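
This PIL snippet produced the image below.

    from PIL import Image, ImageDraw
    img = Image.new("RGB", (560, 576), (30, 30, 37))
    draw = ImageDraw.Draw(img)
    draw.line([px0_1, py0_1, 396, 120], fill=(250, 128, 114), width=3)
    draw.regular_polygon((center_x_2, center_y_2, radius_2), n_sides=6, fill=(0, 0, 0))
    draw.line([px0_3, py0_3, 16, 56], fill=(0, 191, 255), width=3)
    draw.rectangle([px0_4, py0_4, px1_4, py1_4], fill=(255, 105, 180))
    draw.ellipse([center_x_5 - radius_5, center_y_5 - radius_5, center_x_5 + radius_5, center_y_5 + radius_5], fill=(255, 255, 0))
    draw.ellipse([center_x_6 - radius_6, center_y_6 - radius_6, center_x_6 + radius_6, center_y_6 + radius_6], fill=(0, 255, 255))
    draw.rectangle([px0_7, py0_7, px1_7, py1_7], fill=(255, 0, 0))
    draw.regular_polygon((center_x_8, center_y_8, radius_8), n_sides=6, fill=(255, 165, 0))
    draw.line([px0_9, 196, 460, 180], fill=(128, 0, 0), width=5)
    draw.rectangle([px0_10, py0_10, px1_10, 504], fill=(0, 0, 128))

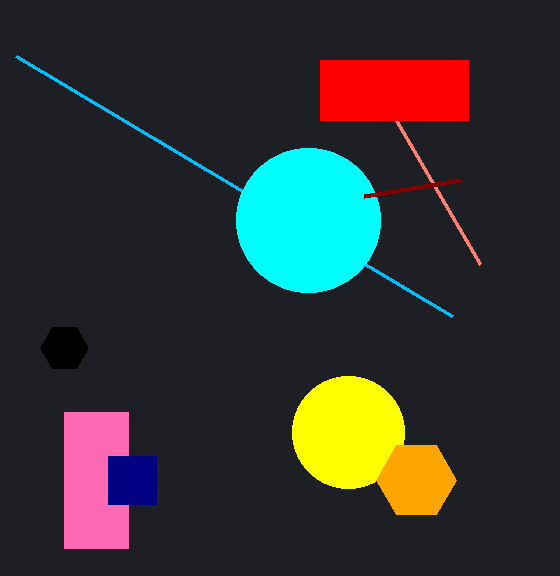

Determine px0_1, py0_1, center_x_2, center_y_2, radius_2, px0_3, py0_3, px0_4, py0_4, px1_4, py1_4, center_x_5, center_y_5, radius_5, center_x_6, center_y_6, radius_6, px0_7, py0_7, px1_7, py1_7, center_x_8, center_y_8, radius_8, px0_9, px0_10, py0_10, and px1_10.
px0_1 = 480, py0_1 = 264, center_x_2 = 64, center_y_2 = 348, radius_2 = 24, px0_3 = 452, py0_3 = 316, px0_4 = 64, py0_4 = 412, px1_4 = 128, py1_4 = 548, center_x_5 = 348, center_y_5 = 432, radius_5 = 56, center_x_6 = 308, center_y_6 = 220, radius_6 = 72, px0_7 = 320, py0_7 = 60, px1_7 = 468, py1_7 = 120, center_x_8 = 416, center_y_8 = 480, radius_8 = 40, px0_9 = 364, px0_10 = 108, py0_10 = 456, px1_10 = 156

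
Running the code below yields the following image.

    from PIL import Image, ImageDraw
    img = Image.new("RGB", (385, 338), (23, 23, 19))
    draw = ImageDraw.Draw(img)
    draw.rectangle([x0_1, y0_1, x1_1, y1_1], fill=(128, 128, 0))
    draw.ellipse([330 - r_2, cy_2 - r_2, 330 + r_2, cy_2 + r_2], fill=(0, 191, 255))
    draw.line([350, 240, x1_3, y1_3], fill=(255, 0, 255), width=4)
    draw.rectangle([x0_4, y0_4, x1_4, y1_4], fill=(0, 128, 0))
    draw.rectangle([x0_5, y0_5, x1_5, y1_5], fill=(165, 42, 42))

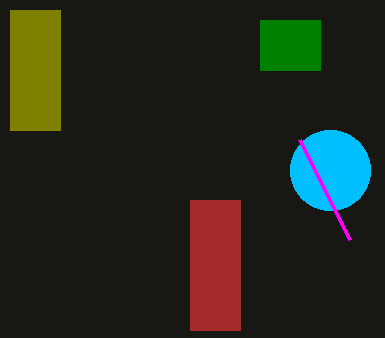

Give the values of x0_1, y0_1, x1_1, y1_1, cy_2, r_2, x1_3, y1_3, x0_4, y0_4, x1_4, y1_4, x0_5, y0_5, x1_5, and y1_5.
x0_1 = 10; y0_1 = 10; x1_1 = 60; y1_1 = 130; cy_2 = 170; r_2 = 40; x1_3 = 300; y1_3 = 140; x0_4 = 260; y0_4 = 20; x1_4 = 320; y1_4 = 70; x0_5 = 190; y0_5 = 200; x1_5 = 240; y1_5 = 330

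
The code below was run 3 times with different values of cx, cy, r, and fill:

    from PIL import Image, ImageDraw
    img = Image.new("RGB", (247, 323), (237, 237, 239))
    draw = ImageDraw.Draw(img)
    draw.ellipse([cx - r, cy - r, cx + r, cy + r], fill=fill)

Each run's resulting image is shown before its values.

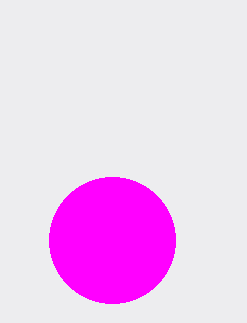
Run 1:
cx = 112; cy = 240; r = 63; fill = 'magenta'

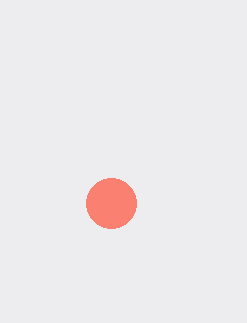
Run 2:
cx = 111, cy = 203, r = 25, fill = 'salmon'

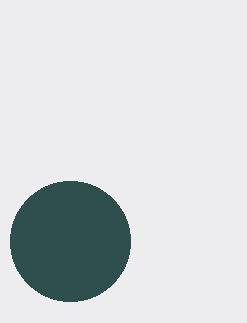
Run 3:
cx = 70; cy = 241; r = 60; fill = 'darkslategray'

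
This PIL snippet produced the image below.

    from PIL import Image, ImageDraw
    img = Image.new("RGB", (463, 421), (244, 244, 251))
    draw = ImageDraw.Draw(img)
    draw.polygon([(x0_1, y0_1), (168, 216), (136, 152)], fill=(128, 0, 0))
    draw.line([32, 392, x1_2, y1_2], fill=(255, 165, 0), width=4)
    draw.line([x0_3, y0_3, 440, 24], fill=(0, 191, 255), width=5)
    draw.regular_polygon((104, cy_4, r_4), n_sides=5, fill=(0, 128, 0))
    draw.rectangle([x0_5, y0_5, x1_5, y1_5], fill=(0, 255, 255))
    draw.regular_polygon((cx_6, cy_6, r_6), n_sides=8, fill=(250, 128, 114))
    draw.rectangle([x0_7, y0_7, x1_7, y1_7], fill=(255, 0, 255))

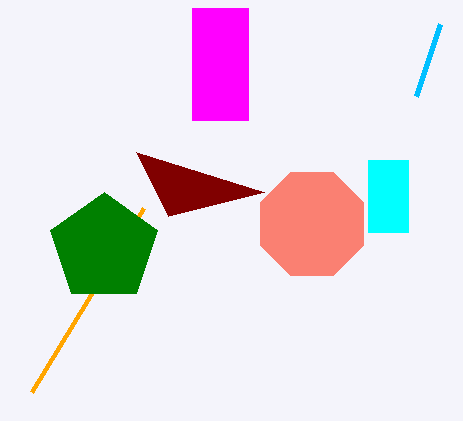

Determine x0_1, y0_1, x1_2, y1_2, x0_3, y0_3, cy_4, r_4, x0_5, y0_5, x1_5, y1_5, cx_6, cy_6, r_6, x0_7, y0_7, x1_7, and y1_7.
x0_1 = 264; y0_1 = 192; x1_2 = 144; y1_2 = 208; x0_3 = 416; y0_3 = 96; cy_4 = 248; r_4 = 56; x0_5 = 368; y0_5 = 160; x1_5 = 408; y1_5 = 232; cx_6 = 312; cy_6 = 224; r_6 = 56; x0_7 = 192; y0_7 = 8; x1_7 = 248; y1_7 = 120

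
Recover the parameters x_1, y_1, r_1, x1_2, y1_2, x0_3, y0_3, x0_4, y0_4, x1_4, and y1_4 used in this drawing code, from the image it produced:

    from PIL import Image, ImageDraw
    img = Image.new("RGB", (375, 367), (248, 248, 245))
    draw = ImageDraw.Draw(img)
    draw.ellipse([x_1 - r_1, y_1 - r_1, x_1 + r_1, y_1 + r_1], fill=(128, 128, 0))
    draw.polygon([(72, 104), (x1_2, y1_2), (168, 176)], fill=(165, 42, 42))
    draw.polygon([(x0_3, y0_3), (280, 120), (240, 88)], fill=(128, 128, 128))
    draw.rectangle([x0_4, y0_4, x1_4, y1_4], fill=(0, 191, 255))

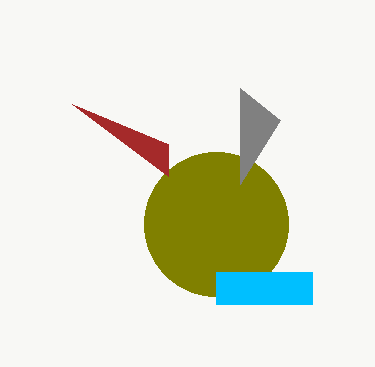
x_1 = 216; y_1 = 224; r_1 = 72; x1_2 = 168; y1_2 = 144; x0_3 = 240; y0_3 = 184; x0_4 = 216; y0_4 = 272; x1_4 = 312; y1_4 = 304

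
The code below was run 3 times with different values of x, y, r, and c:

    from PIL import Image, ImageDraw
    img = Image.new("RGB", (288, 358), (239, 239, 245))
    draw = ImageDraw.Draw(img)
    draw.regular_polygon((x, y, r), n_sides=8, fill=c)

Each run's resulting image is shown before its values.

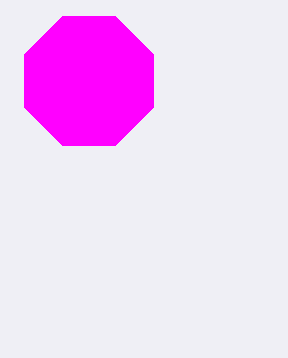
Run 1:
x = 89
y = 81
r = 70
c = 'magenta'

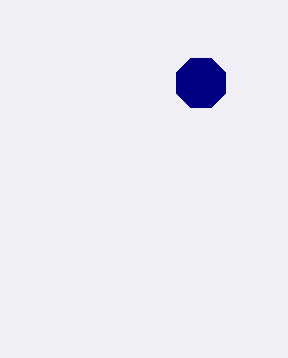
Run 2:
x = 201, y = 83, r = 27, c = 'navy'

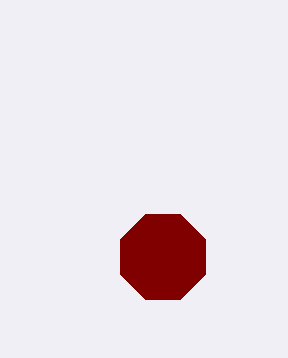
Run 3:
x = 163
y = 257
r = 46
c = 'maroon'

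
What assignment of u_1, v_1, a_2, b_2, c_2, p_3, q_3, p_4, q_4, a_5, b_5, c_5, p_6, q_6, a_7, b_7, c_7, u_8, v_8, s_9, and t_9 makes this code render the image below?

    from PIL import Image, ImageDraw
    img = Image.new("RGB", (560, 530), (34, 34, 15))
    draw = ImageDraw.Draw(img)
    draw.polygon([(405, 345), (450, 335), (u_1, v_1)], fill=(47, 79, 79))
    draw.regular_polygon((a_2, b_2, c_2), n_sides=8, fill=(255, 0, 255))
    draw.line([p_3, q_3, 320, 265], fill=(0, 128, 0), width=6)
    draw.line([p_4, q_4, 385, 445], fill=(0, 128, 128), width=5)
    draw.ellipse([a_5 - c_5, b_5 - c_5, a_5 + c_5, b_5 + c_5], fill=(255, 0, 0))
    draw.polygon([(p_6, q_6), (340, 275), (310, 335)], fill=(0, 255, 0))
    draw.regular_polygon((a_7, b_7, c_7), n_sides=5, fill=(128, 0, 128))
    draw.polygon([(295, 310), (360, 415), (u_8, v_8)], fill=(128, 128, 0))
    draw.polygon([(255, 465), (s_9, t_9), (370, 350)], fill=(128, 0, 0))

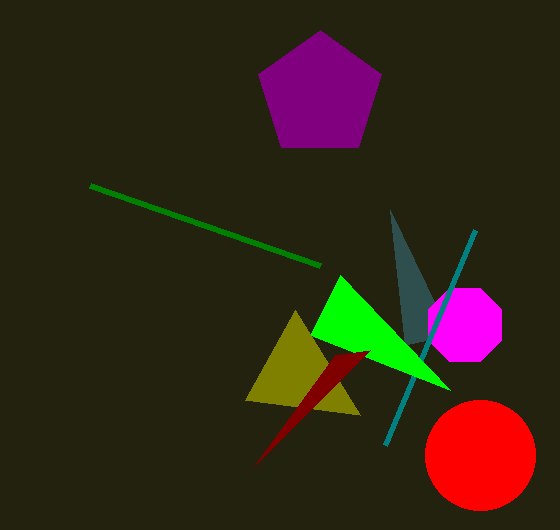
u_1 = 390
v_1 = 210
a_2 = 465
b_2 = 325
c_2 = 40
p_3 = 90
q_3 = 185
p_4 = 475
q_4 = 230
a_5 = 480
b_5 = 455
c_5 = 55
p_6 = 450
q_6 = 390
a_7 = 320
b_7 = 95
c_7 = 65
u_8 = 245
v_8 = 400
s_9 = 335
t_9 = 355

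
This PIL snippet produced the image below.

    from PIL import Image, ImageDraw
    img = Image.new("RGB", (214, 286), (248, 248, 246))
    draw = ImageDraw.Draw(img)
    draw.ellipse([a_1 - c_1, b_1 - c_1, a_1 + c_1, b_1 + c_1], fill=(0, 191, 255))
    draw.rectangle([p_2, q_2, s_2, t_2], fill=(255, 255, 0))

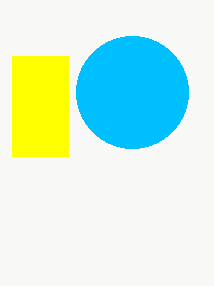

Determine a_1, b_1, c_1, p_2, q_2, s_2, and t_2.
a_1 = 132, b_1 = 92, c_1 = 56, p_2 = 12, q_2 = 56, s_2 = 68, t_2 = 156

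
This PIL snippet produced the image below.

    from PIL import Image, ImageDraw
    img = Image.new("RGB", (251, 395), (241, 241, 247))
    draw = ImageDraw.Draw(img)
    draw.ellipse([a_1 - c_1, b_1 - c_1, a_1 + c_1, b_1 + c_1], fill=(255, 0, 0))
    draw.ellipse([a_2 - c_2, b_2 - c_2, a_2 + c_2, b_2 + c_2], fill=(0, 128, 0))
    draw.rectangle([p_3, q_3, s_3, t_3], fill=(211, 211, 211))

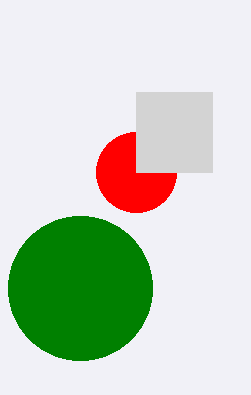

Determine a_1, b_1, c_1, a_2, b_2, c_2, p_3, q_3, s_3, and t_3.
a_1 = 136
b_1 = 172
c_1 = 40
a_2 = 80
b_2 = 288
c_2 = 72
p_3 = 136
q_3 = 92
s_3 = 212
t_3 = 172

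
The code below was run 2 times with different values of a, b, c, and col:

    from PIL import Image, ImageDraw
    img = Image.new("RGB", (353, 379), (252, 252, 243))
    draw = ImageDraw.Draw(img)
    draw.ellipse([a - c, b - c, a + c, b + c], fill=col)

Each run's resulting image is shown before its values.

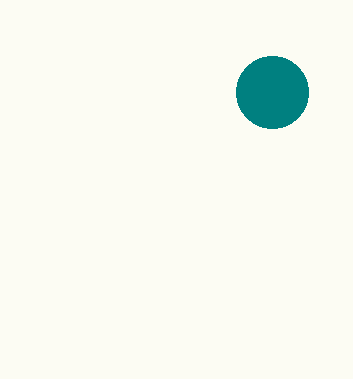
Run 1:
a = 272, b = 92, c = 36, col = 'teal'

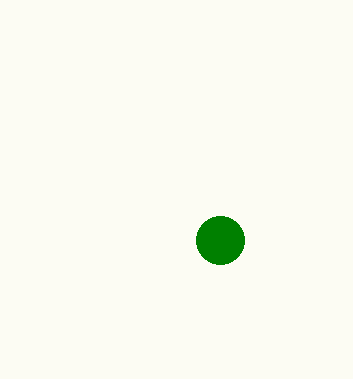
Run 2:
a = 220; b = 240; c = 24; col = 'green'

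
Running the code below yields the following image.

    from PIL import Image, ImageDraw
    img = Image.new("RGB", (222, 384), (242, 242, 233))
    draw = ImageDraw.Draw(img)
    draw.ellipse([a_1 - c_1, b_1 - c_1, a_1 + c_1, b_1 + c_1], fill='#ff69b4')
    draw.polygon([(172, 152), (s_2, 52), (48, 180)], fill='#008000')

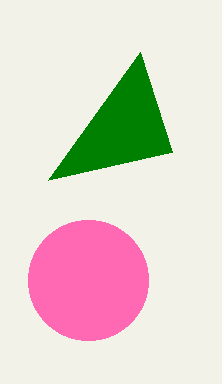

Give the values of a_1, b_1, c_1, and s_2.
a_1 = 88, b_1 = 280, c_1 = 60, s_2 = 140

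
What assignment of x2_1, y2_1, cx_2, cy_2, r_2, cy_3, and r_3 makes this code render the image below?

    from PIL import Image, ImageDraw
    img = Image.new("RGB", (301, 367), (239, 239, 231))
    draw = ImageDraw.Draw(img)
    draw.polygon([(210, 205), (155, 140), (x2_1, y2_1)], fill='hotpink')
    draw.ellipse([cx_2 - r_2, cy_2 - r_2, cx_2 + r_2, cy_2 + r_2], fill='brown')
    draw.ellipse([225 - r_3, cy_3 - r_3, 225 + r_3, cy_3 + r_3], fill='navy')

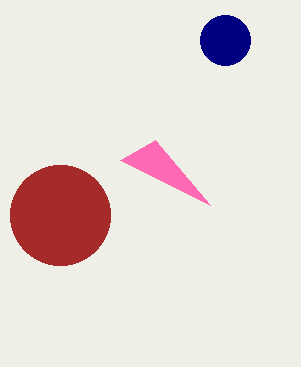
x2_1 = 120, y2_1 = 160, cx_2 = 60, cy_2 = 215, r_2 = 50, cy_3 = 40, r_3 = 25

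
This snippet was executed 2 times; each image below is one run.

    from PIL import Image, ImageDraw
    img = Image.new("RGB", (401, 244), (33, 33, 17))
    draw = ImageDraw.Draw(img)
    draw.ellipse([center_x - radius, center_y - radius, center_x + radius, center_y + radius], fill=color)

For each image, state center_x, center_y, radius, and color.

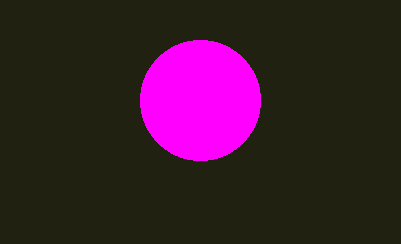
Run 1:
center_x = 200; center_y = 100; radius = 60; color = 'magenta'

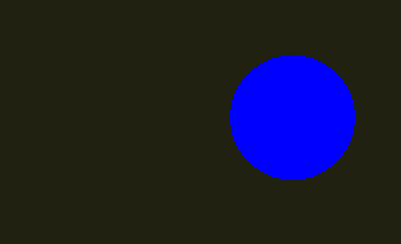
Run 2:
center_x = 292, center_y = 117, radius = 62, color = 'blue'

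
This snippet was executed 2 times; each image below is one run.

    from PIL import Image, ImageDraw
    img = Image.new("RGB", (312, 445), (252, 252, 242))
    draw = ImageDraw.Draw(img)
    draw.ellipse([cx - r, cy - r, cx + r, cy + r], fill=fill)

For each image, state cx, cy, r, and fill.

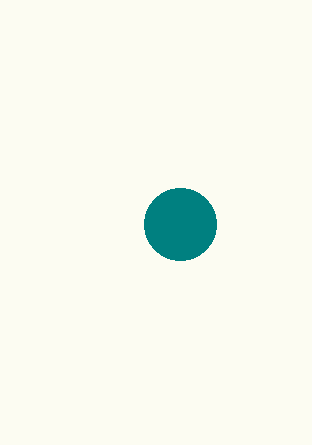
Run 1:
cx = 180, cy = 224, r = 36, fill = 'teal'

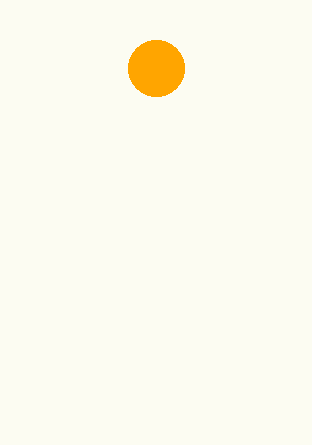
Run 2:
cx = 156, cy = 68, r = 28, fill = 'orange'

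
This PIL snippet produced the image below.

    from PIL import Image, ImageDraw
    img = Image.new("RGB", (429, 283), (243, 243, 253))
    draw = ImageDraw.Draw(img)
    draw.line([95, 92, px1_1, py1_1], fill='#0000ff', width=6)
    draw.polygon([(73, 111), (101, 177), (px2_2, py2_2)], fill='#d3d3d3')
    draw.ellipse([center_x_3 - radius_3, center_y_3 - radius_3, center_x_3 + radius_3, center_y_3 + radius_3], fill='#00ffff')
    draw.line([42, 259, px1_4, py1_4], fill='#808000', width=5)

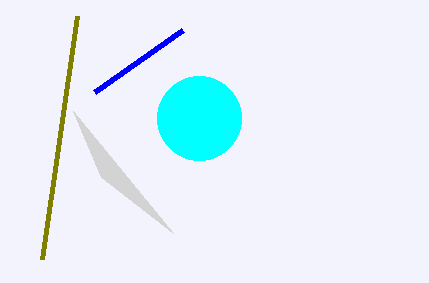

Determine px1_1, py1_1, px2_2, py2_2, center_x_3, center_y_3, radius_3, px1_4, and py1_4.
px1_1 = 183; py1_1 = 30; px2_2 = 173; py2_2 = 233; center_x_3 = 199; center_y_3 = 118; radius_3 = 42; px1_4 = 77; py1_4 = 16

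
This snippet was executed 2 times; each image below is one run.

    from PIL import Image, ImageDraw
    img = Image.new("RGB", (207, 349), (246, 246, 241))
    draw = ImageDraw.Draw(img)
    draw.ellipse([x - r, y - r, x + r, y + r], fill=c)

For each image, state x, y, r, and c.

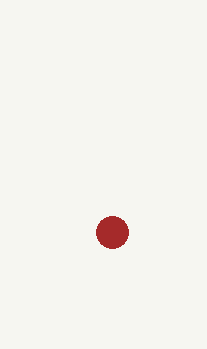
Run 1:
x = 112
y = 232
r = 16
c = 'brown'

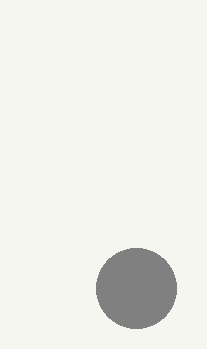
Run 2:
x = 136; y = 288; r = 40; c = 'gray'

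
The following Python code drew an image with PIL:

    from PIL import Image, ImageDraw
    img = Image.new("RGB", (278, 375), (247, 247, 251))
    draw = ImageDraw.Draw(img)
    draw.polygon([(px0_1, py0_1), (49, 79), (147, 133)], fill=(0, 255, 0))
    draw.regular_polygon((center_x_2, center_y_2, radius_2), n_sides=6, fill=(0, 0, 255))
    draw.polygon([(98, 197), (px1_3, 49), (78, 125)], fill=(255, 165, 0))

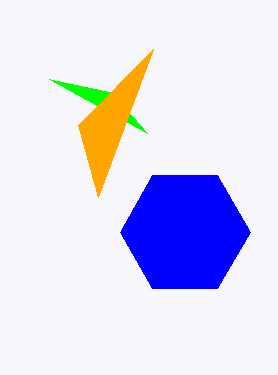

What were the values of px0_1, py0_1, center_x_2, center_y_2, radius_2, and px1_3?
px0_1 = 111, py0_1 = 92, center_x_2 = 185, center_y_2 = 232, radius_2 = 65, px1_3 = 153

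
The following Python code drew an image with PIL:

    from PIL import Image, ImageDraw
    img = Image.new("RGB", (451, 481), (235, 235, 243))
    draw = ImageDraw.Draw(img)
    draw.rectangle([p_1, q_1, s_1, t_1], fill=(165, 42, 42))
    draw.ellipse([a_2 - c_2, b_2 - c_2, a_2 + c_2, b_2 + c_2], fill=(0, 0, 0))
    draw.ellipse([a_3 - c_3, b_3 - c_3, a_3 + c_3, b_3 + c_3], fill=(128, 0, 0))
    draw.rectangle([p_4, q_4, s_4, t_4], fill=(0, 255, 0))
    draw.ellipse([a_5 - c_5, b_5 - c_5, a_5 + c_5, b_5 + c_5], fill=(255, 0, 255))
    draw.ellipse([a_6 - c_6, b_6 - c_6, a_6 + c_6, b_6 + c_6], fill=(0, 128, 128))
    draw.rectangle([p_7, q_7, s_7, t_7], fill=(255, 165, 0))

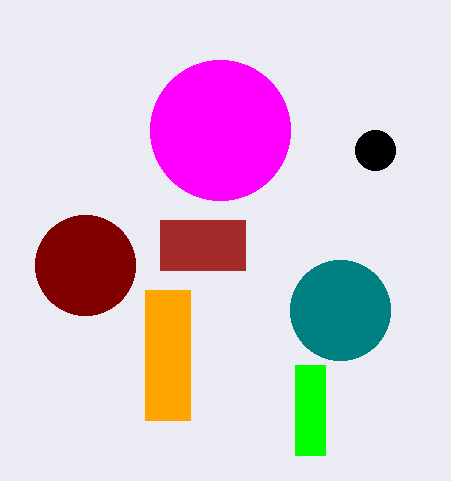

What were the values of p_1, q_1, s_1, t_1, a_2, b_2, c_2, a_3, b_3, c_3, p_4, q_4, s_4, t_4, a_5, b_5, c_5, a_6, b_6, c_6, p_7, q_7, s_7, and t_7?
p_1 = 160
q_1 = 220
s_1 = 245
t_1 = 270
a_2 = 375
b_2 = 150
c_2 = 20
a_3 = 85
b_3 = 265
c_3 = 50
p_4 = 295
q_4 = 365
s_4 = 325
t_4 = 455
a_5 = 220
b_5 = 130
c_5 = 70
a_6 = 340
b_6 = 310
c_6 = 50
p_7 = 145
q_7 = 290
s_7 = 190
t_7 = 420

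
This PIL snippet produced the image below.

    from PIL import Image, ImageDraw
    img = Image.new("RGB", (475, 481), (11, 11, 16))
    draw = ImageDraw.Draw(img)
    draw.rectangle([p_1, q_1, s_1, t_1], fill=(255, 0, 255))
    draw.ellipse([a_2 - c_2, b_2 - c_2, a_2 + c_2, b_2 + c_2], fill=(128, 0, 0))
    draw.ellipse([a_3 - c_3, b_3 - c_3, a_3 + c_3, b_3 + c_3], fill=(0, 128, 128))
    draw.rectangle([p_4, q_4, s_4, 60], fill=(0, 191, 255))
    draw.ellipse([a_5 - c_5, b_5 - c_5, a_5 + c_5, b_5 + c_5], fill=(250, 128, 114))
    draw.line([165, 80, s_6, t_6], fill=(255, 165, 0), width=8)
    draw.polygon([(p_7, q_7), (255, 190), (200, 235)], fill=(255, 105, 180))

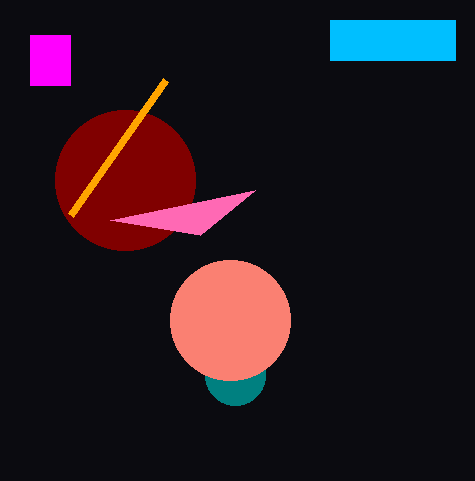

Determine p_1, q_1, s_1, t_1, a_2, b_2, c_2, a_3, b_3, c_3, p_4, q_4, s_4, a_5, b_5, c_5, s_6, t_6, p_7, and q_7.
p_1 = 30; q_1 = 35; s_1 = 70; t_1 = 85; a_2 = 125; b_2 = 180; c_2 = 70; a_3 = 235; b_3 = 375; c_3 = 30; p_4 = 330; q_4 = 20; s_4 = 455; a_5 = 230; b_5 = 320; c_5 = 60; s_6 = 70; t_6 = 215; p_7 = 110; q_7 = 220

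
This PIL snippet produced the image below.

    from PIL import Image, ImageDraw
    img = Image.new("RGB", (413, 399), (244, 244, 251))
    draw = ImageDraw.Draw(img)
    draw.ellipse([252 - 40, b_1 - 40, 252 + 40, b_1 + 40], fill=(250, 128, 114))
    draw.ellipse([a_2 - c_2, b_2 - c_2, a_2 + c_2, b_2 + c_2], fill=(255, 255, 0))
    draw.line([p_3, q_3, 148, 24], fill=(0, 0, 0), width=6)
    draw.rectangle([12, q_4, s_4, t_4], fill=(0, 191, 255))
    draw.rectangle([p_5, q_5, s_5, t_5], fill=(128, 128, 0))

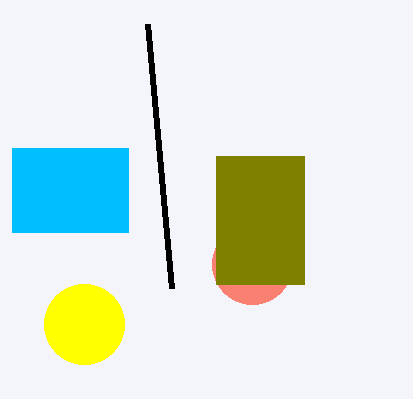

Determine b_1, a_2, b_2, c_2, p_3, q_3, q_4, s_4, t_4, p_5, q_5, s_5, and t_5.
b_1 = 264; a_2 = 84; b_2 = 324; c_2 = 40; p_3 = 172; q_3 = 288; q_4 = 148; s_4 = 128; t_4 = 232; p_5 = 216; q_5 = 156; s_5 = 304; t_5 = 284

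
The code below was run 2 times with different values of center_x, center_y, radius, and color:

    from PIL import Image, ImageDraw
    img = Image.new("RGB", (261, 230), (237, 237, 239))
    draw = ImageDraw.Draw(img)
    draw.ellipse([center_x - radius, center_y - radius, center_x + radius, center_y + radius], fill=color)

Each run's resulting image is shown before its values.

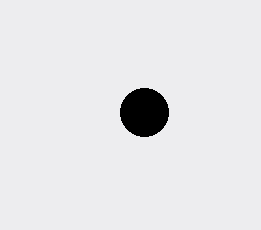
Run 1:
center_x = 144, center_y = 112, radius = 24, color = 'black'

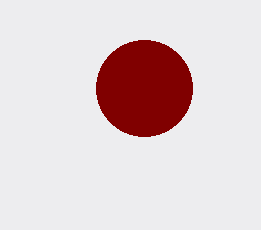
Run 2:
center_x = 144; center_y = 88; radius = 48; color = 'maroon'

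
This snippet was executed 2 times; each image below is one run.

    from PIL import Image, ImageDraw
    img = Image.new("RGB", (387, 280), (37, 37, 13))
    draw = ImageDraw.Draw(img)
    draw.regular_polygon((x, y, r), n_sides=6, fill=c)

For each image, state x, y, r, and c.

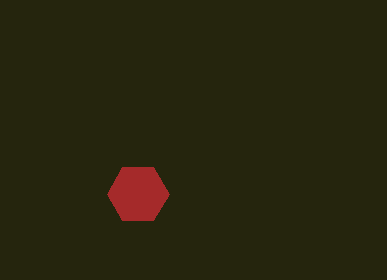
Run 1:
x = 138, y = 194, r = 31, c = 'brown'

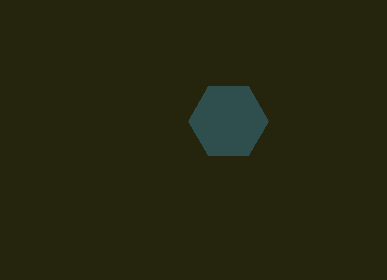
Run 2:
x = 228; y = 121; r = 40; c = 'darkslategray'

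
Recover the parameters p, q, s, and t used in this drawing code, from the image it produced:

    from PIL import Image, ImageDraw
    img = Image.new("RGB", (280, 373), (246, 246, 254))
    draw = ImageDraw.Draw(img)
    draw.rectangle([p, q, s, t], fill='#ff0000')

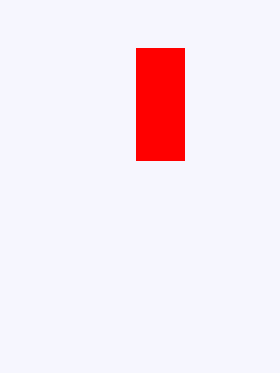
p = 136, q = 48, s = 184, t = 160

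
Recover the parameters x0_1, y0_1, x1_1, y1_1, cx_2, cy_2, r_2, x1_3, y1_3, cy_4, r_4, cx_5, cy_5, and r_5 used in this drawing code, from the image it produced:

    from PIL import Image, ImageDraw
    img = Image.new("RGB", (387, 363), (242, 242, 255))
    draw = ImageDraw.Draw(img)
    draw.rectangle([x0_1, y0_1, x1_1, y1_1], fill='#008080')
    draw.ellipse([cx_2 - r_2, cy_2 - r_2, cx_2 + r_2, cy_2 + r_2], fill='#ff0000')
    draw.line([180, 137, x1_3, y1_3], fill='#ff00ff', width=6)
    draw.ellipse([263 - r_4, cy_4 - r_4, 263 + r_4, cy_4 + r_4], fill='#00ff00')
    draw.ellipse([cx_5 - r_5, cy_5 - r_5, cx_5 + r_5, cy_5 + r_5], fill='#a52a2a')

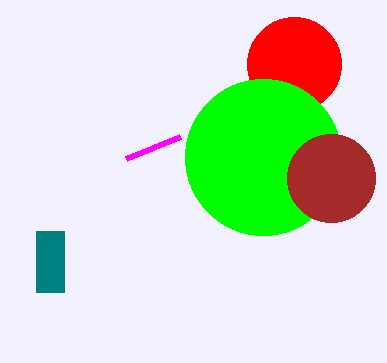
x0_1 = 36, y0_1 = 231, x1_1 = 64, y1_1 = 292, cx_2 = 294, cy_2 = 64, r_2 = 47, x1_3 = 126, y1_3 = 159, cy_4 = 157, r_4 = 78, cx_5 = 331, cy_5 = 178, r_5 = 44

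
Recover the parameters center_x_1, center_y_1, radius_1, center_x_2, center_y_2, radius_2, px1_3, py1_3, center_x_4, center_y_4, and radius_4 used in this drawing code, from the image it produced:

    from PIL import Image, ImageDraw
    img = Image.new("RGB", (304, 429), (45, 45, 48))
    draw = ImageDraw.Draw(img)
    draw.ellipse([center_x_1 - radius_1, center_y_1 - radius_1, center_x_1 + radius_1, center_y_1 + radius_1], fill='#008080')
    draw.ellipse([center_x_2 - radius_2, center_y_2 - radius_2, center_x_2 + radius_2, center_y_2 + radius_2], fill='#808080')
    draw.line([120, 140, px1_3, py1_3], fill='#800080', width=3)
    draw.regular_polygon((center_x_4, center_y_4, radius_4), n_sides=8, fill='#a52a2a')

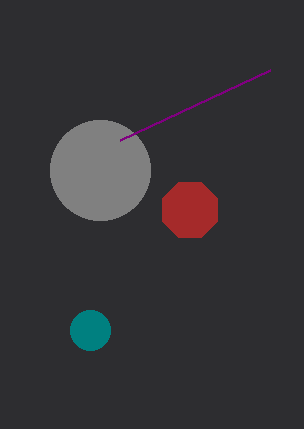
center_x_1 = 90, center_y_1 = 330, radius_1 = 20, center_x_2 = 100, center_y_2 = 170, radius_2 = 50, px1_3 = 270, py1_3 = 70, center_x_4 = 190, center_y_4 = 210, radius_4 = 30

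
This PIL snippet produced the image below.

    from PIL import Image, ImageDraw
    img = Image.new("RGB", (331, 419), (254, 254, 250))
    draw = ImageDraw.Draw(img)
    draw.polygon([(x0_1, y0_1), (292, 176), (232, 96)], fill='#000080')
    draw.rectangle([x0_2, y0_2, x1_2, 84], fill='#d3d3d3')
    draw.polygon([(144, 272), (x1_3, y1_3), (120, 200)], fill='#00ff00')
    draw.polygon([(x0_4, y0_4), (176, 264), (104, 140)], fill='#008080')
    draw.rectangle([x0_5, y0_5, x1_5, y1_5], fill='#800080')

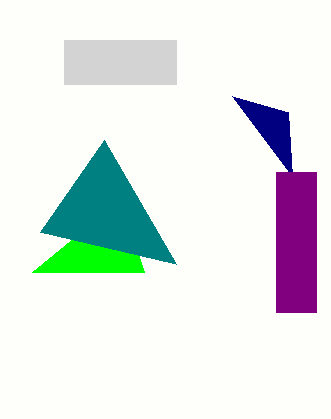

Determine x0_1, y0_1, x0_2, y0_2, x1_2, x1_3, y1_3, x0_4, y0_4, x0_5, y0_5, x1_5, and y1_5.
x0_1 = 288
y0_1 = 112
x0_2 = 64
y0_2 = 40
x1_2 = 176
x1_3 = 32
y1_3 = 272
x0_4 = 40
y0_4 = 232
x0_5 = 276
y0_5 = 172
x1_5 = 316
y1_5 = 312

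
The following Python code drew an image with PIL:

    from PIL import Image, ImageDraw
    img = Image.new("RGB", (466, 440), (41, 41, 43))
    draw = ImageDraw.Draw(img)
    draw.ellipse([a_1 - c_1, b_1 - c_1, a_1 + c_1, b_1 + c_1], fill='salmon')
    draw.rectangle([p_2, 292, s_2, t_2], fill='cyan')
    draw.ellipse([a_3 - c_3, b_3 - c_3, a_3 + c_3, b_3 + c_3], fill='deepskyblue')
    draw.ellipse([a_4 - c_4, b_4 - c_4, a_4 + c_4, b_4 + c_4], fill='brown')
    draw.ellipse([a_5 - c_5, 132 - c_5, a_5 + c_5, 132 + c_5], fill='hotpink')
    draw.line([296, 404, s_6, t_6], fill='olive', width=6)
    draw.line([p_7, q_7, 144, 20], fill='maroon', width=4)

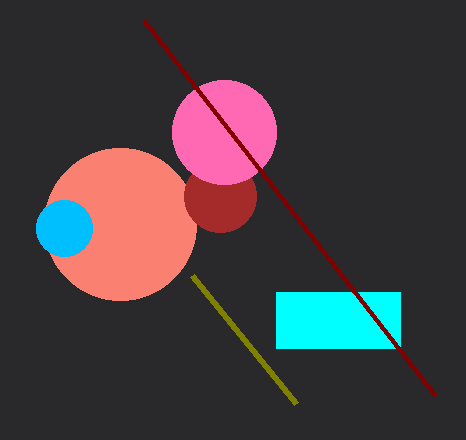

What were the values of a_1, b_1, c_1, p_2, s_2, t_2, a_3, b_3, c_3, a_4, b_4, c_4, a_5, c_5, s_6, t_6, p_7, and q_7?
a_1 = 120, b_1 = 224, c_1 = 76, p_2 = 276, s_2 = 400, t_2 = 348, a_3 = 64, b_3 = 228, c_3 = 28, a_4 = 220, b_4 = 196, c_4 = 36, a_5 = 224, c_5 = 52, s_6 = 192, t_6 = 276, p_7 = 436, q_7 = 396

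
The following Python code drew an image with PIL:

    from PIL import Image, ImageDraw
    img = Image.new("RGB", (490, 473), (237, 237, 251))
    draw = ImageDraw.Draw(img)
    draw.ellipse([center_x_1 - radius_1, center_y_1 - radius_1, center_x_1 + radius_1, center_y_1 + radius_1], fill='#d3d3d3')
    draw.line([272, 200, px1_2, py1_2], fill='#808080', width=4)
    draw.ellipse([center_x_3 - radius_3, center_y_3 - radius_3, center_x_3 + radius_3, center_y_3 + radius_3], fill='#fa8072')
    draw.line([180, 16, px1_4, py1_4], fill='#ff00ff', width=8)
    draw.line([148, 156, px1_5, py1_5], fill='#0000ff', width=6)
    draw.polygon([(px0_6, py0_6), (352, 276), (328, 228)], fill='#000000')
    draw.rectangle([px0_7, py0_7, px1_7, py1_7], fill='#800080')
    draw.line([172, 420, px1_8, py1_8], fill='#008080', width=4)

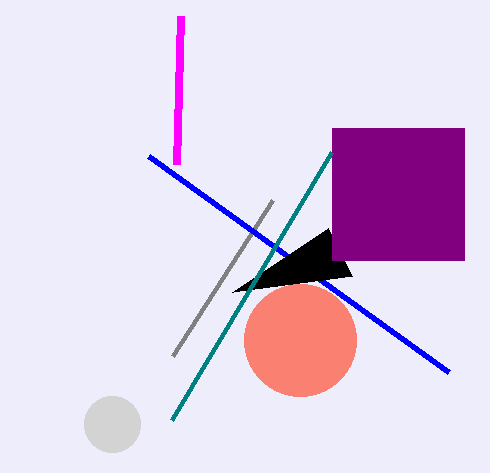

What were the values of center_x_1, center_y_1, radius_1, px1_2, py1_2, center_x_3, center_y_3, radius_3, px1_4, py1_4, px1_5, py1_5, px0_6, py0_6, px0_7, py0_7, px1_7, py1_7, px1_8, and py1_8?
center_x_1 = 112, center_y_1 = 424, radius_1 = 28, px1_2 = 172, py1_2 = 356, center_x_3 = 300, center_y_3 = 340, radius_3 = 56, px1_4 = 176, py1_4 = 164, px1_5 = 448, py1_5 = 372, px0_6 = 232, py0_6 = 292, px0_7 = 332, py0_7 = 128, px1_7 = 464, py1_7 = 260, px1_8 = 332, py1_8 = 152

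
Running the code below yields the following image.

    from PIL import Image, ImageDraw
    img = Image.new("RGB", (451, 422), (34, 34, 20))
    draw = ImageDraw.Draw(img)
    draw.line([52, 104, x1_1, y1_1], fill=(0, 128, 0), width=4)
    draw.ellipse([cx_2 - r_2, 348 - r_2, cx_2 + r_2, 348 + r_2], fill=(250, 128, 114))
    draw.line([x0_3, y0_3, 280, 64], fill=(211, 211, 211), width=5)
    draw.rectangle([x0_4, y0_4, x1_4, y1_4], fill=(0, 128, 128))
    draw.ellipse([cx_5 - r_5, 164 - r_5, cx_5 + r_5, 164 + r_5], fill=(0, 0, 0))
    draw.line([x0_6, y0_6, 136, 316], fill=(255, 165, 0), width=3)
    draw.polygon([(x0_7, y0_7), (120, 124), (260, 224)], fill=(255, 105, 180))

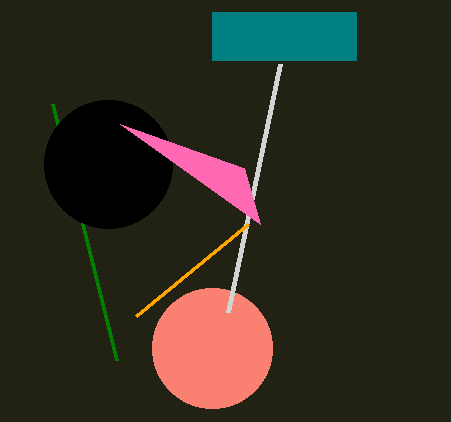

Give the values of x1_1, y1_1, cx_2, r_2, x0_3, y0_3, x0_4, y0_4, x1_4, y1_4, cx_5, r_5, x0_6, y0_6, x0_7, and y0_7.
x1_1 = 116, y1_1 = 360, cx_2 = 212, r_2 = 60, x0_3 = 228, y0_3 = 312, x0_4 = 212, y0_4 = 12, x1_4 = 356, y1_4 = 60, cx_5 = 108, r_5 = 64, x0_6 = 248, y0_6 = 224, x0_7 = 244, y0_7 = 168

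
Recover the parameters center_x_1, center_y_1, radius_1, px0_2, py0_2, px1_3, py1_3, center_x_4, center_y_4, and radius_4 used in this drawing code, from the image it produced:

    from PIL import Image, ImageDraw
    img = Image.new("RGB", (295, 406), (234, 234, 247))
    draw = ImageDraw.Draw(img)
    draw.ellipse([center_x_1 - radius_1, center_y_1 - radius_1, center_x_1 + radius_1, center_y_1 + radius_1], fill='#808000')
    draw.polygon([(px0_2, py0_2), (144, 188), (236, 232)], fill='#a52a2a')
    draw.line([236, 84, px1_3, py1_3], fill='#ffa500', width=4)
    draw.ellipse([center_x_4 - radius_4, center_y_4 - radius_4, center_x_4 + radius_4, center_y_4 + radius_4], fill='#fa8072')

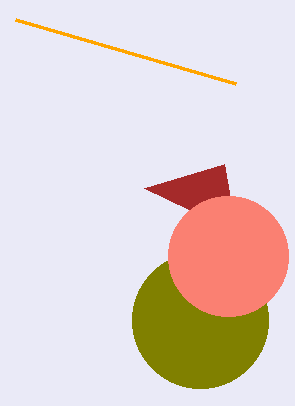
center_x_1 = 200; center_y_1 = 320; radius_1 = 68; px0_2 = 224; py0_2 = 164; px1_3 = 16; py1_3 = 20; center_x_4 = 228; center_y_4 = 256; radius_4 = 60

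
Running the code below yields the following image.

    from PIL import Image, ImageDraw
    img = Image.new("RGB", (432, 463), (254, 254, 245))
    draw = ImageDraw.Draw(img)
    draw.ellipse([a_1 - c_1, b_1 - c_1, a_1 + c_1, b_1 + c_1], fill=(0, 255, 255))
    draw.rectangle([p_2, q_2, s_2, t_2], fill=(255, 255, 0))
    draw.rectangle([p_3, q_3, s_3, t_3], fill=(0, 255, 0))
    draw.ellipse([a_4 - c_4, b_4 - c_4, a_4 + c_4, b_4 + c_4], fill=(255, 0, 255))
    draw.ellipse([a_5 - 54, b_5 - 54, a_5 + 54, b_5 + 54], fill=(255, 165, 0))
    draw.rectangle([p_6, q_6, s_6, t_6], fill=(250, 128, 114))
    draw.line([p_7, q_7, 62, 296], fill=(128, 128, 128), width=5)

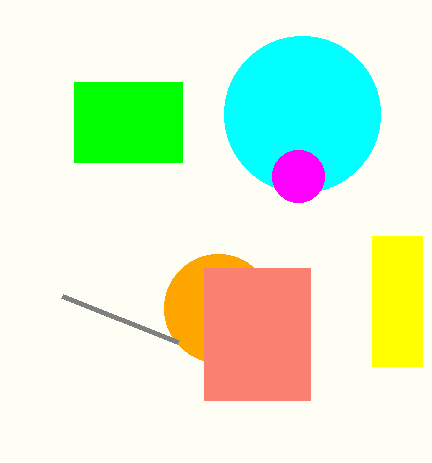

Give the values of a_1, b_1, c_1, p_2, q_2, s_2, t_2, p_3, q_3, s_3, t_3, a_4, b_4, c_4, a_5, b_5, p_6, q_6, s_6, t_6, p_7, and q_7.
a_1 = 302; b_1 = 114; c_1 = 78; p_2 = 372; q_2 = 236; s_2 = 422; t_2 = 366; p_3 = 74; q_3 = 82; s_3 = 182; t_3 = 162; a_4 = 298; b_4 = 176; c_4 = 26; a_5 = 218; b_5 = 308; p_6 = 204; q_6 = 268; s_6 = 310; t_6 = 400; p_7 = 178; q_7 = 342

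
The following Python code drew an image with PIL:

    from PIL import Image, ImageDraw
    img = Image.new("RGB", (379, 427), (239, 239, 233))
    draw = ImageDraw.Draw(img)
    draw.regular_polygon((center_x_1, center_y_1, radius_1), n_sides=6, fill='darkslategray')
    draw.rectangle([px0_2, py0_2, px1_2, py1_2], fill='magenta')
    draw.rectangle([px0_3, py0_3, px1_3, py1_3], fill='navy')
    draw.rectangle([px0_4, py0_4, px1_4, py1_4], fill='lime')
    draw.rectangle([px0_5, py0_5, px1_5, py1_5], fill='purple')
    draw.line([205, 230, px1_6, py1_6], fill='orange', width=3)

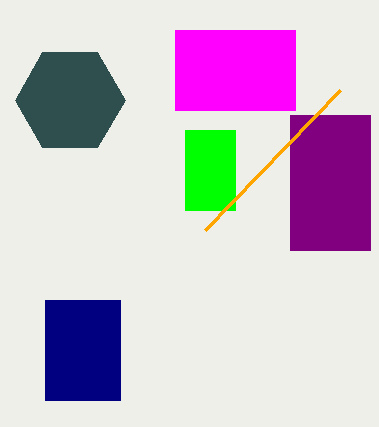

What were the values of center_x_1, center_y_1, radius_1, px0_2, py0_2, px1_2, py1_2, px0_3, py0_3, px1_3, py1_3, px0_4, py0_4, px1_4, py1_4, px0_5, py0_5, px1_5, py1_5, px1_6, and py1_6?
center_x_1 = 70; center_y_1 = 100; radius_1 = 55; px0_2 = 175; py0_2 = 30; px1_2 = 295; py1_2 = 110; px0_3 = 45; py0_3 = 300; px1_3 = 120; py1_3 = 400; px0_4 = 185; py0_4 = 130; px1_4 = 235; py1_4 = 210; px0_5 = 290; py0_5 = 115; px1_5 = 370; py1_5 = 250; px1_6 = 340; py1_6 = 90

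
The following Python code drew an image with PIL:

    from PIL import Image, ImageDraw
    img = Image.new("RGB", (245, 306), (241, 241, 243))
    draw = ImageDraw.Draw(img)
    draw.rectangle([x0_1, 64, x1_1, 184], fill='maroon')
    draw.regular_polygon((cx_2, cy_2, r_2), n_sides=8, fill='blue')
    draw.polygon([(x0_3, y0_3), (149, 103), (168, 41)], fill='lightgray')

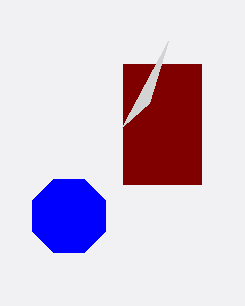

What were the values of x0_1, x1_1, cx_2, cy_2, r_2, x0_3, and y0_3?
x0_1 = 123
x1_1 = 201
cx_2 = 69
cy_2 = 216
r_2 = 40
x0_3 = 122
y0_3 = 127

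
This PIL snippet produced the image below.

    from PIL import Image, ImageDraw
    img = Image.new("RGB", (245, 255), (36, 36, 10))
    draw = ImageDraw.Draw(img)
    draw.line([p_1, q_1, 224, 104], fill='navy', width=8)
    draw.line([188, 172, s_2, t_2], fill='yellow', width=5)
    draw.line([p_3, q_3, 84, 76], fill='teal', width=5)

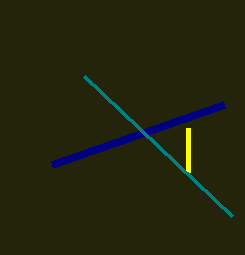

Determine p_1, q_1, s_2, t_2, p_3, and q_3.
p_1 = 52; q_1 = 164; s_2 = 188; t_2 = 128; p_3 = 232; q_3 = 216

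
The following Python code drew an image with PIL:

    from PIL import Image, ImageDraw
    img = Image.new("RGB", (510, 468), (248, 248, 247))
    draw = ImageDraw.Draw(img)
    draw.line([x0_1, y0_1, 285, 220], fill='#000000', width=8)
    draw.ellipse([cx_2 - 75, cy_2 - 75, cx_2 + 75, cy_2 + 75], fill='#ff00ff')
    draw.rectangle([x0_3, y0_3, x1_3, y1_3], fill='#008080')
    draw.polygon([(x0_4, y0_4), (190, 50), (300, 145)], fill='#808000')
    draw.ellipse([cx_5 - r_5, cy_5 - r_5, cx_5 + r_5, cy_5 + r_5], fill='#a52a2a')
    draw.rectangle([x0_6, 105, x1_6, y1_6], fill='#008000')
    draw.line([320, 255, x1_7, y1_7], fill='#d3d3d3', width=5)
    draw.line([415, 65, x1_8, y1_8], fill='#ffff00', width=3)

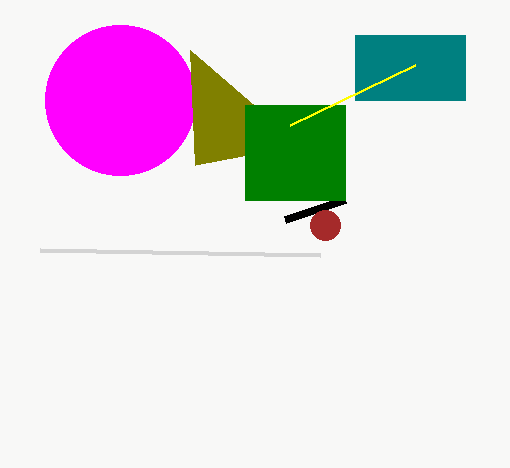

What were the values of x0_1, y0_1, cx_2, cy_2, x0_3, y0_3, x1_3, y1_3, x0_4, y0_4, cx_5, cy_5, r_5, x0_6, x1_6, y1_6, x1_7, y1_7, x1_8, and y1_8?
x0_1 = 345
y0_1 = 200
cx_2 = 120
cy_2 = 100
x0_3 = 355
y0_3 = 35
x1_3 = 465
y1_3 = 100
x0_4 = 195
y0_4 = 165
cx_5 = 325
cy_5 = 225
r_5 = 15
x0_6 = 245
x1_6 = 345
y1_6 = 200
x1_7 = 40
y1_7 = 250
x1_8 = 290
y1_8 = 125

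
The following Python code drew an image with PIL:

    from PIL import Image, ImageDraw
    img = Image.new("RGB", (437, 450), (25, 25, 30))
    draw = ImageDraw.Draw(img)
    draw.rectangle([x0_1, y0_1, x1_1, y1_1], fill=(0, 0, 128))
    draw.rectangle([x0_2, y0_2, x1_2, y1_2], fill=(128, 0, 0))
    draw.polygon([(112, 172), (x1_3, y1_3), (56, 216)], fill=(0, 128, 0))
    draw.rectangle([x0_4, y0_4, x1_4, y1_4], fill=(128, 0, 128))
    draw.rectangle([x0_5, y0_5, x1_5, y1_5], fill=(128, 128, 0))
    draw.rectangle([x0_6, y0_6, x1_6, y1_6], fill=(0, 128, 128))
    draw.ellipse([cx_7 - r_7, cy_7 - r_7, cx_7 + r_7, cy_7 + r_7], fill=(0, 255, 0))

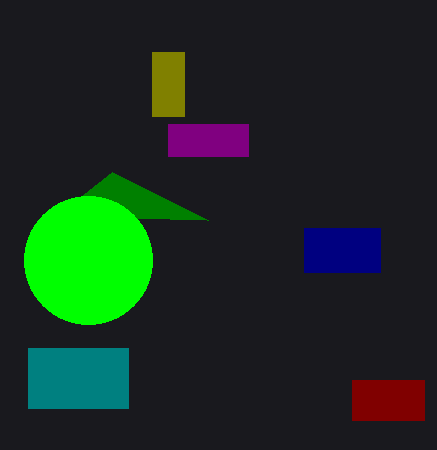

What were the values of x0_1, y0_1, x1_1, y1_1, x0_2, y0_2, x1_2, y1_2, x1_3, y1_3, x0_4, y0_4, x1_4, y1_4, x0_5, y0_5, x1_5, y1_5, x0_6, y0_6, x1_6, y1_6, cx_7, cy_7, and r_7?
x0_1 = 304
y0_1 = 228
x1_1 = 380
y1_1 = 272
x0_2 = 352
y0_2 = 380
x1_2 = 424
y1_2 = 420
x1_3 = 208
y1_3 = 220
x0_4 = 168
y0_4 = 124
x1_4 = 248
y1_4 = 156
x0_5 = 152
y0_5 = 52
x1_5 = 184
y1_5 = 116
x0_6 = 28
y0_6 = 348
x1_6 = 128
y1_6 = 408
cx_7 = 88
cy_7 = 260
r_7 = 64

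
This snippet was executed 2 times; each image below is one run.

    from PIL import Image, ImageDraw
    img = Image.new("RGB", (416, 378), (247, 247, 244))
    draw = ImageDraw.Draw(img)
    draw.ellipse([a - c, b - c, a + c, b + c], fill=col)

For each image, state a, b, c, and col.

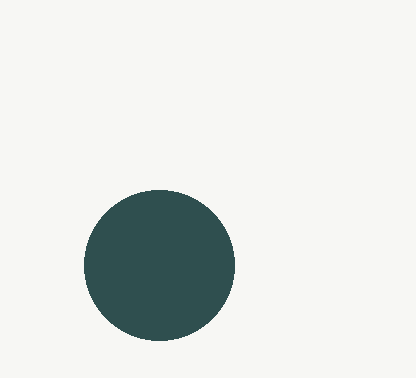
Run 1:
a = 159
b = 265
c = 75
col = 'darkslategray'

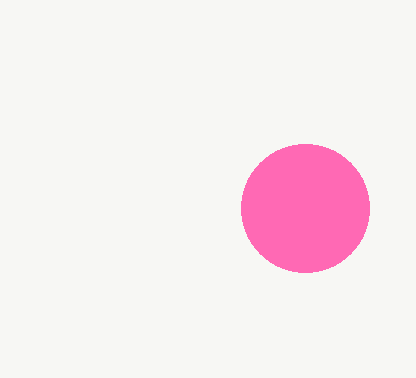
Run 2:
a = 305
b = 208
c = 64
col = 'hotpink'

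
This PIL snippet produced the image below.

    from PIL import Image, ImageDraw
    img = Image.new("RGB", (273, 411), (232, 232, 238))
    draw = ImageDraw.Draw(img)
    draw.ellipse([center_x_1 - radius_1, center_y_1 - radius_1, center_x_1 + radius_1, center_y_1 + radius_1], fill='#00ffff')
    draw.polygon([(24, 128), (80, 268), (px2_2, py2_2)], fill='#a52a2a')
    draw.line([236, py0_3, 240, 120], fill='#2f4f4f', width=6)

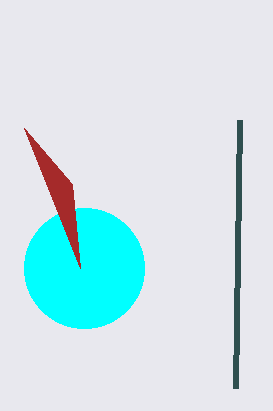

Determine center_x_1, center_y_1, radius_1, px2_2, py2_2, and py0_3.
center_x_1 = 84; center_y_1 = 268; radius_1 = 60; px2_2 = 72; py2_2 = 184; py0_3 = 388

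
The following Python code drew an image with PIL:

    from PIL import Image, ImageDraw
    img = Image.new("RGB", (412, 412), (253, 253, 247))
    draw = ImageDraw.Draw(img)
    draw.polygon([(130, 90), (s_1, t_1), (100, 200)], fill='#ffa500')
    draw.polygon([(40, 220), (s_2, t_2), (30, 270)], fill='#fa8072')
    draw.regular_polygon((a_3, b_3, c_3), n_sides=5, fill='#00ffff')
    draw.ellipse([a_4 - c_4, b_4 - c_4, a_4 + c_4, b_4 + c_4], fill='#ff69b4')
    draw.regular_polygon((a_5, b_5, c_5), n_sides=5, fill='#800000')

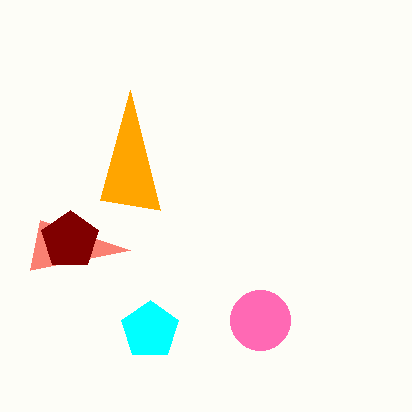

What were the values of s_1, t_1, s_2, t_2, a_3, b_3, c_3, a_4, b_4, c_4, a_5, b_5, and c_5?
s_1 = 160; t_1 = 210; s_2 = 130; t_2 = 250; a_3 = 150; b_3 = 330; c_3 = 30; a_4 = 260; b_4 = 320; c_4 = 30; a_5 = 70; b_5 = 240; c_5 = 30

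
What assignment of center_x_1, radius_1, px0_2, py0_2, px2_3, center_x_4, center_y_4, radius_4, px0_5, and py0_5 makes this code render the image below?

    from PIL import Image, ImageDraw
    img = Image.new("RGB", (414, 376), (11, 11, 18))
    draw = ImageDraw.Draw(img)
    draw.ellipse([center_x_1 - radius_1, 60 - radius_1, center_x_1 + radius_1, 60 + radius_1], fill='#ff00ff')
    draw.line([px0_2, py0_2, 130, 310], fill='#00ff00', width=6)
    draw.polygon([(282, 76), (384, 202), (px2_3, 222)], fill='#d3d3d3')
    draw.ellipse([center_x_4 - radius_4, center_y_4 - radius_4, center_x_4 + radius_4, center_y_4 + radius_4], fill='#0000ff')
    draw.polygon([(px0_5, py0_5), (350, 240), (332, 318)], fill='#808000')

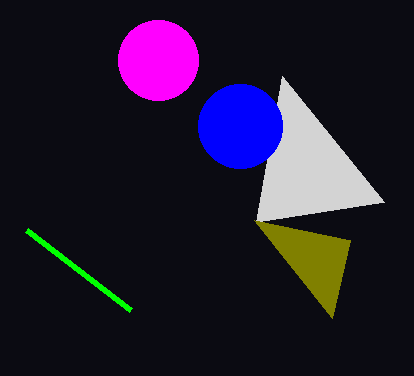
center_x_1 = 158; radius_1 = 40; px0_2 = 26; py0_2 = 230; px2_3 = 256; center_x_4 = 240; center_y_4 = 126; radius_4 = 42; px0_5 = 254; py0_5 = 220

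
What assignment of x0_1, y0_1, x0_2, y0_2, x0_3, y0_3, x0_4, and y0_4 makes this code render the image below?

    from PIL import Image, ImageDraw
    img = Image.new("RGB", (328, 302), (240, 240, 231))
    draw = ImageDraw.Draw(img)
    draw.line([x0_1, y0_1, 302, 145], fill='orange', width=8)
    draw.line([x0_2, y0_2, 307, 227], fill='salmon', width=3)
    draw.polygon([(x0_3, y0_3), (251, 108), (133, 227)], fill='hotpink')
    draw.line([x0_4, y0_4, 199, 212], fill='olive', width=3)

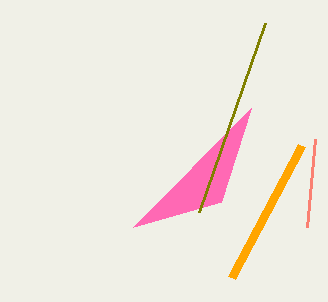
x0_1 = 232
y0_1 = 277
x0_2 = 315
y0_2 = 139
x0_3 = 221
y0_3 = 202
x0_4 = 265
y0_4 = 23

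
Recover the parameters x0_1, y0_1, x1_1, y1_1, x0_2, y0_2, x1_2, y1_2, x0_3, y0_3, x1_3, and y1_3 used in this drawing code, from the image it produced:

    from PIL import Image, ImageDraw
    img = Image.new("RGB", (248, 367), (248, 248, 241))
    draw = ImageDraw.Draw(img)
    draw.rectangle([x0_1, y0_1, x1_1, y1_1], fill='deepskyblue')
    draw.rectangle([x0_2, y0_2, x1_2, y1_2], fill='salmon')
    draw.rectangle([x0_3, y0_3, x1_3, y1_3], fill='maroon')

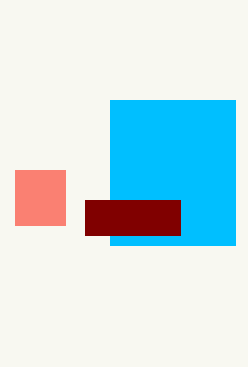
x0_1 = 110
y0_1 = 100
x1_1 = 235
y1_1 = 245
x0_2 = 15
y0_2 = 170
x1_2 = 65
y1_2 = 225
x0_3 = 85
y0_3 = 200
x1_3 = 180
y1_3 = 235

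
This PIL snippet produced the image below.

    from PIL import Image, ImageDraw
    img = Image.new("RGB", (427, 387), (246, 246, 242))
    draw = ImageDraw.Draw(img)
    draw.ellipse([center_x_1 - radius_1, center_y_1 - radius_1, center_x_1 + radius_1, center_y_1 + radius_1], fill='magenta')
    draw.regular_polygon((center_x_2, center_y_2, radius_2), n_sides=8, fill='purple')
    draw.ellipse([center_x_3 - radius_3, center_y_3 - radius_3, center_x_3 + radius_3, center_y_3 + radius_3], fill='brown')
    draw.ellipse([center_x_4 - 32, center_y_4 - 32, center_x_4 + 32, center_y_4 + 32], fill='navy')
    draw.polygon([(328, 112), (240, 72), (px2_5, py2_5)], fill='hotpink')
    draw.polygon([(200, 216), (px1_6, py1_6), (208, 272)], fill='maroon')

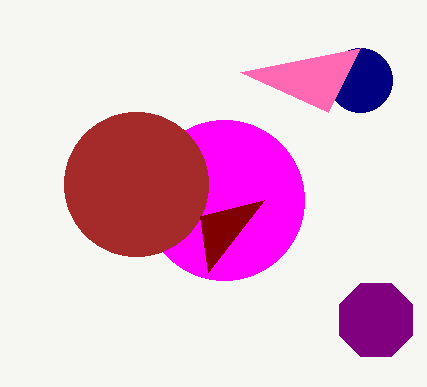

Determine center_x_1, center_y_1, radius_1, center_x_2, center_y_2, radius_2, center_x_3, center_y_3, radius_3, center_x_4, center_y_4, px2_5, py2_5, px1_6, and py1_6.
center_x_1 = 224; center_y_1 = 200; radius_1 = 80; center_x_2 = 376; center_y_2 = 320; radius_2 = 40; center_x_3 = 136; center_y_3 = 184; radius_3 = 72; center_x_4 = 360; center_y_4 = 80; px2_5 = 360; py2_5 = 48; px1_6 = 264; py1_6 = 200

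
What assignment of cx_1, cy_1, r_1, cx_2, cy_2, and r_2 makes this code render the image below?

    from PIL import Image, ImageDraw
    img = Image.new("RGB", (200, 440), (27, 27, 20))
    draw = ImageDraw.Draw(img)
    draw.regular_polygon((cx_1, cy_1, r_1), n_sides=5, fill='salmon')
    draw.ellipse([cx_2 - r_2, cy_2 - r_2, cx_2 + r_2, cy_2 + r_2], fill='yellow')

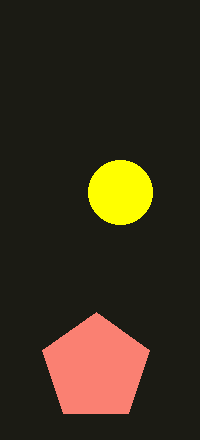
cx_1 = 96, cy_1 = 368, r_1 = 56, cx_2 = 120, cy_2 = 192, r_2 = 32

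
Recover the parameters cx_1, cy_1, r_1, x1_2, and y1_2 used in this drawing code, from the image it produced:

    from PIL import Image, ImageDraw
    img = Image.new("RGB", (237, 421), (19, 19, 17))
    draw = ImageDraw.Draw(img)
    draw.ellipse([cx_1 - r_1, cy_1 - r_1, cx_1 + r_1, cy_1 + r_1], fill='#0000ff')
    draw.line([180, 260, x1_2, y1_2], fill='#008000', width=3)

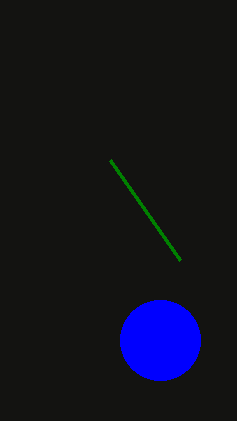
cx_1 = 160; cy_1 = 340; r_1 = 40; x1_2 = 110; y1_2 = 160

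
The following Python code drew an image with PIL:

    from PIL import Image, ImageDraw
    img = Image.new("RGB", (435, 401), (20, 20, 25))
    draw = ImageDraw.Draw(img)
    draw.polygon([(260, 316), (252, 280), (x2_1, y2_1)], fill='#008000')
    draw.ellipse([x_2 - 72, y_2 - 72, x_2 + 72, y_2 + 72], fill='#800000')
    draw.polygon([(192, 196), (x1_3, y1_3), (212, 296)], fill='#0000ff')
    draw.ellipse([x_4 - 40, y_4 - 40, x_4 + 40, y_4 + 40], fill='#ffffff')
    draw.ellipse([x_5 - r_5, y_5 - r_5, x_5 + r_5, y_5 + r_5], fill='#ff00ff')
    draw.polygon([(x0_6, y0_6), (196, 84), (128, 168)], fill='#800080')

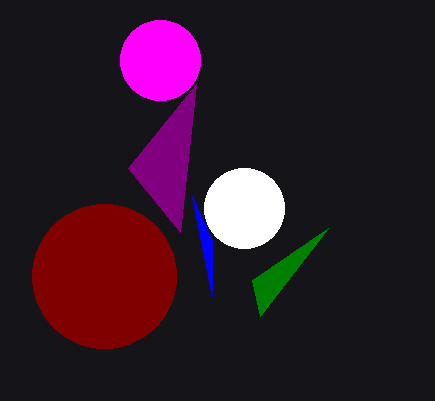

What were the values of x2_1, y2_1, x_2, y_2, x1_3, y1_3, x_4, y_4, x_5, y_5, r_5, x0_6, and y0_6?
x2_1 = 328, y2_1 = 228, x_2 = 104, y_2 = 276, x1_3 = 212, y1_3 = 240, x_4 = 244, y_4 = 208, x_5 = 160, y_5 = 60, r_5 = 40, x0_6 = 180, y0_6 = 232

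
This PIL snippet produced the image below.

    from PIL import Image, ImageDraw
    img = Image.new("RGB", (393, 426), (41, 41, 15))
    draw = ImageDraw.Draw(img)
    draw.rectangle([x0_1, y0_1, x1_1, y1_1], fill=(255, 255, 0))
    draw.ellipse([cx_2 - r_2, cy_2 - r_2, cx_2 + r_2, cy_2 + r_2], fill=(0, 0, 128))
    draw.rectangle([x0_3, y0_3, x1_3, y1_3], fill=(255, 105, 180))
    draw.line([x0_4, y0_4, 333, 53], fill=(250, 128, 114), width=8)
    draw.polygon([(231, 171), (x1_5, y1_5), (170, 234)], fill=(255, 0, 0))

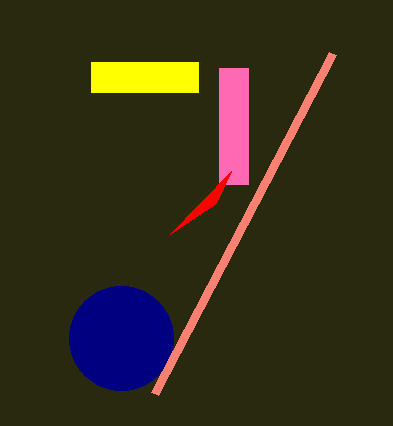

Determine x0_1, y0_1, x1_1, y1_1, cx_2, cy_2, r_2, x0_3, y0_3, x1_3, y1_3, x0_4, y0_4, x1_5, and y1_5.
x0_1 = 91
y0_1 = 62
x1_1 = 198
y1_1 = 92
cx_2 = 121
cy_2 = 338
r_2 = 52
x0_3 = 219
y0_3 = 68
x1_3 = 248
y1_3 = 184
x0_4 = 155
y0_4 = 393
x1_5 = 216
y1_5 = 203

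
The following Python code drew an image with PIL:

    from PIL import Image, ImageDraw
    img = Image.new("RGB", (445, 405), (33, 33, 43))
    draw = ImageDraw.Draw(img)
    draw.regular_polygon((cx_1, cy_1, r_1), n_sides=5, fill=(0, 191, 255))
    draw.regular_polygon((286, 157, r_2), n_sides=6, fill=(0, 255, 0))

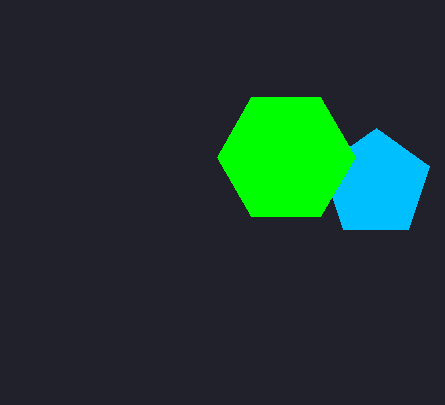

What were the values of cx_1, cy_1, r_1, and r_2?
cx_1 = 376
cy_1 = 184
r_1 = 56
r_2 = 69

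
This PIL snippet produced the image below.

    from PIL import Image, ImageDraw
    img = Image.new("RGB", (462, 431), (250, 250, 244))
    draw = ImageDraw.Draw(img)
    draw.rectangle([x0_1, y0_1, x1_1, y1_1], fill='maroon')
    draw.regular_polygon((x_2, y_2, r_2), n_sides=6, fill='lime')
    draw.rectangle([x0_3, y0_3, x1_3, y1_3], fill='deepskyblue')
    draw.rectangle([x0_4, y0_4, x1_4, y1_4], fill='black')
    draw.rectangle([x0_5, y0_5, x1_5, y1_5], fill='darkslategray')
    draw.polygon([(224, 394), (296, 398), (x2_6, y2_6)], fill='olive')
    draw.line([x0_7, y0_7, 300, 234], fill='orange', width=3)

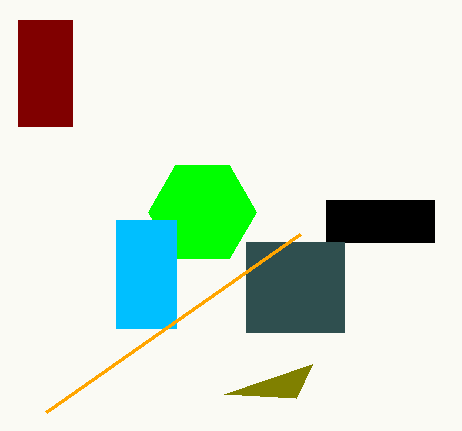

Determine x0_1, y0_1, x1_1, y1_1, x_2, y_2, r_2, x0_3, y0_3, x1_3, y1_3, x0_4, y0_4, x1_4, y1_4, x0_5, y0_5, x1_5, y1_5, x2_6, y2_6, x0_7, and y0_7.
x0_1 = 18; y0_1 = 20; x1_1 = 72; y1_1 = 126; x_2 = 202; y_2 = 212; r_2 = 54; x0_3 = 116; y0_3 = 220; x1_3 = 176; y1_3 = 328; x0_4 = 326; y0_4 = 200; x1_4 = 434; y1_4 = 242; x0_5 = 246; y0_5 = 242; x1_5 = 344; y1_5 = 332; x2_6 = 312; y2_6 = 364; x0_7 = 46; y0_7 = 412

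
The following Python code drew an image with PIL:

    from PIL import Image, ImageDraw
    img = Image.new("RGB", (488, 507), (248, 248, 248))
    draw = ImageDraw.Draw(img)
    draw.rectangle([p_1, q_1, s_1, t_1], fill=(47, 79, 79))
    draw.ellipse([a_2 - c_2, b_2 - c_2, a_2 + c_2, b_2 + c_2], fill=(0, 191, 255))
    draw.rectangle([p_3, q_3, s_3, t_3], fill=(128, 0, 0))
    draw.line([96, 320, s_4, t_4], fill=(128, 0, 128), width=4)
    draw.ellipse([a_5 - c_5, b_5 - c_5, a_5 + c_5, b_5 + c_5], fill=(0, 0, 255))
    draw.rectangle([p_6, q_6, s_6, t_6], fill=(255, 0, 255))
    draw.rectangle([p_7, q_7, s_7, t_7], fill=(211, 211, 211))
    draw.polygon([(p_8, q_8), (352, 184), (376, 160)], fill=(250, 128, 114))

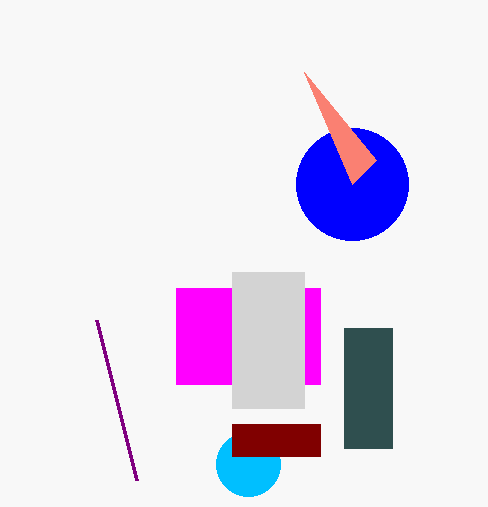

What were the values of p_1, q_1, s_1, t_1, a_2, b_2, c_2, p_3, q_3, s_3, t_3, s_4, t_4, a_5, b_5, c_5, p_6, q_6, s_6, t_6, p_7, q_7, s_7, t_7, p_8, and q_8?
p_1 = 344; q_1 = 328; s_1 = 392; t_1 = 448; a_2 = 248; b_2 = 464; c_2 = 32; p_3 = 232; q_3 = 424; s_3 = 320; t_3 = 456; s_4 = 136; t_4 = 480; a_5 = 352; b_5 = 184; c_5 = 56; p_6 = 176; q_6 = 288; s_6 = 320; t_6 = 384; p_7 = 232; q_7 = 272; s_7 = 304; t_7 = 408; p_8 = 304; q_8 = 72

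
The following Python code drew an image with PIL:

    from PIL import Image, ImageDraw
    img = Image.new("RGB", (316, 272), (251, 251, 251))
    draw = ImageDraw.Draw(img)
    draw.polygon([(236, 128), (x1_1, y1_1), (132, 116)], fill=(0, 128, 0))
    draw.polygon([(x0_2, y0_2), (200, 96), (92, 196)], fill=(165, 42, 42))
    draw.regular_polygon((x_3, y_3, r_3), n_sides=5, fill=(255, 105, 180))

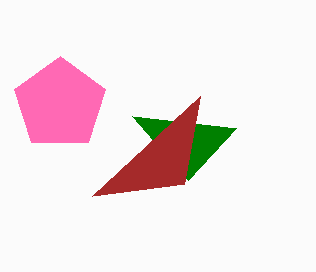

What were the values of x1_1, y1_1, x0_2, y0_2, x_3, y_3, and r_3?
x1_1 = 188; y1_1 = 180; x0_2 = 184; y0_2 = 184; x_3 = 60; y_3 = 104; r_3 = 48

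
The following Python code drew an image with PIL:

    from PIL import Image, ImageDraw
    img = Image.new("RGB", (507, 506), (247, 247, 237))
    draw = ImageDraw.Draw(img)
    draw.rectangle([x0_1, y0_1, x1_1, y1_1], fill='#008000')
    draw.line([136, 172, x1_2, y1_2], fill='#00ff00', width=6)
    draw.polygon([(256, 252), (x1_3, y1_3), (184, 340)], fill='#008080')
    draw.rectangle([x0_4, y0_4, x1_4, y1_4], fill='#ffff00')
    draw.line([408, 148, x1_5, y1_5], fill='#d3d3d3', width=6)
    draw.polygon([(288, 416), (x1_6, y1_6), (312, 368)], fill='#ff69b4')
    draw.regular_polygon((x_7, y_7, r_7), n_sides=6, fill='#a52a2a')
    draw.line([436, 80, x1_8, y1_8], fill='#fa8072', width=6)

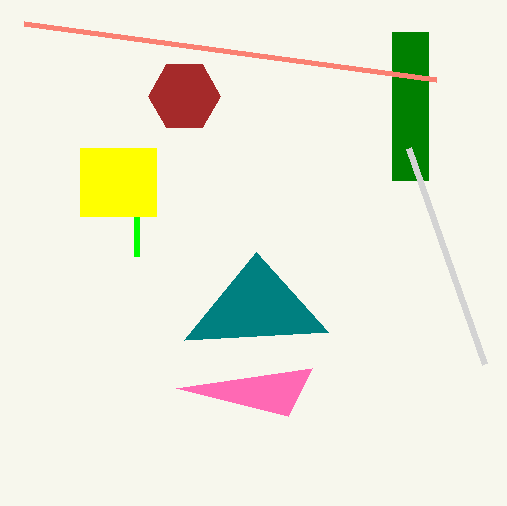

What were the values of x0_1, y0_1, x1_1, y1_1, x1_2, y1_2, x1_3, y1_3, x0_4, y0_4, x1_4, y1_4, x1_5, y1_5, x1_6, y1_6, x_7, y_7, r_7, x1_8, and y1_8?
x0_1 = 392, y0_1 = 32, x1_1 = 428, y1_1 = 180, x1_2 = 136, y1_2 = 256, x1_3 = 328, y1_3 = 332, x0_4 = 80, y0_4 = 148, x1_4 = 156, y1_4 = 216, x1_5 = 484, y1_5 = 364, x1_6 = 176, y1_6 = 388, x_7 = 184, y_7 = 96, r_7 = 36, x1_8 = 24, y1_8 = 24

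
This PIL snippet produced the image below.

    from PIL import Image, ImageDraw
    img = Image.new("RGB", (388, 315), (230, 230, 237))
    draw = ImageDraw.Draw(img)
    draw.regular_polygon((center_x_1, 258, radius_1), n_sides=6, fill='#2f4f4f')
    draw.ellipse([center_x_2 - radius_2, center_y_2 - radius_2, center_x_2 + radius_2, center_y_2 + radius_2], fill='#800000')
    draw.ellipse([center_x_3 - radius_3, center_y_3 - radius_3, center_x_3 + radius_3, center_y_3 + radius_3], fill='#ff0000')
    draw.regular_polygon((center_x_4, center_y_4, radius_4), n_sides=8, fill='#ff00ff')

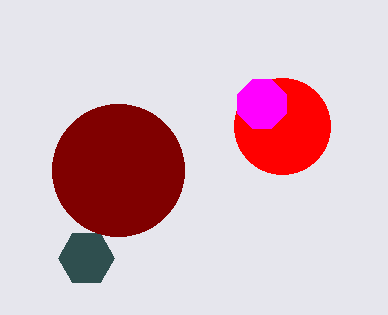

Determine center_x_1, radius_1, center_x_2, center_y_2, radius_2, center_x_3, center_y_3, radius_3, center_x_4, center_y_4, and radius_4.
center_x_1 = 86, radius_1 = 28, center_x_2 = 118, center_y_2 = 170, radius_2 = 66, center_x_3 = 282, center_y_3 = 126, radius_3 = 48, center_x_4 = 262, center_y_4 = 104, radius_4 = 26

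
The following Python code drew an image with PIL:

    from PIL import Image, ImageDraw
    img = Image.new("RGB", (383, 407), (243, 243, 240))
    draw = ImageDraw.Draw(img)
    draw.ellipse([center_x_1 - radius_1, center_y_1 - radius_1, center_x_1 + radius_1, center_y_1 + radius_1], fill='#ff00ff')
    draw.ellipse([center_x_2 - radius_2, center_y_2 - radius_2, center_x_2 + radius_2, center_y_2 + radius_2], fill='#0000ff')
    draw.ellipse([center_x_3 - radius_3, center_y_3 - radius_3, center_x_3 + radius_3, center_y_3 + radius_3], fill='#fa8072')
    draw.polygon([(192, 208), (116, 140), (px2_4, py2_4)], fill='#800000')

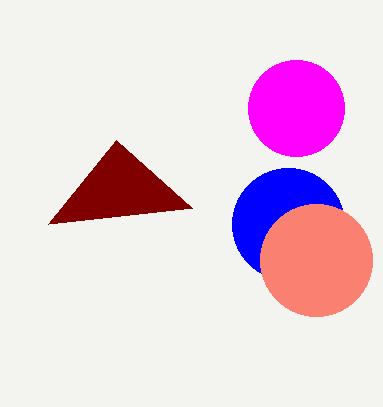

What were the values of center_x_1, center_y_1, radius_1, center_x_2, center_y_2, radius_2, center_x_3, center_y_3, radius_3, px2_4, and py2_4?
center_x_1 = 296; center_y_1 = 108; radius_1 = 48; center_x_2 = 288; center_y_2 = 224; radius_2 = 56; center_x_3 = 316; center_y_3 = 260; radius_3 = 56; px2_4 = 48; py2_4 = 224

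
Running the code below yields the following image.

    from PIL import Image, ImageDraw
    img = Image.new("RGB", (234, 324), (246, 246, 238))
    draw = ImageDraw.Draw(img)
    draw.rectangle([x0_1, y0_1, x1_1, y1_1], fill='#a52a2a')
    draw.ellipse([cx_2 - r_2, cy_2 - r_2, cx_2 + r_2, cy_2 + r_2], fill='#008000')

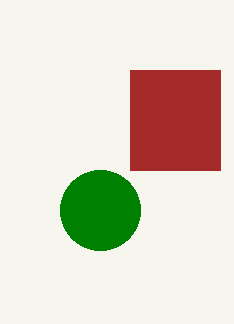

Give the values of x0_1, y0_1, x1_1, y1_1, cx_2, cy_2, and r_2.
x0_1 = 130; y0_1 = 70; x1_1 = 220; y1_1 = 170; cx_2 = 100; cy_2 = 210; r_2 = 40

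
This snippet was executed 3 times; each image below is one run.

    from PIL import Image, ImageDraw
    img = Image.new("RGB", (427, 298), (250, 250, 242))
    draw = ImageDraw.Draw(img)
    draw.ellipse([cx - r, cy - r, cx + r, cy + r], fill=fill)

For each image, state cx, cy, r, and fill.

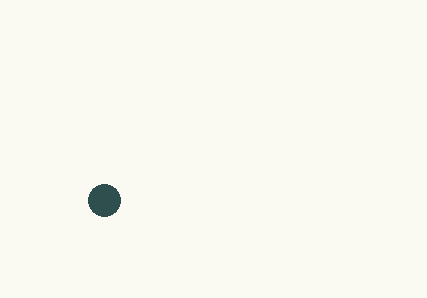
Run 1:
cx = 104
cy = 200
r = 16
fill = 'darkslategray'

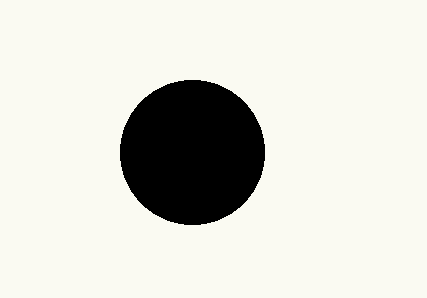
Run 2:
cx = 192
cy = 152
r = 72
fill = 'black'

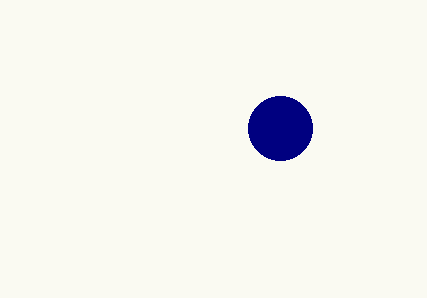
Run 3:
cx = 280; cy = 128; r = 32; fill = 'navy'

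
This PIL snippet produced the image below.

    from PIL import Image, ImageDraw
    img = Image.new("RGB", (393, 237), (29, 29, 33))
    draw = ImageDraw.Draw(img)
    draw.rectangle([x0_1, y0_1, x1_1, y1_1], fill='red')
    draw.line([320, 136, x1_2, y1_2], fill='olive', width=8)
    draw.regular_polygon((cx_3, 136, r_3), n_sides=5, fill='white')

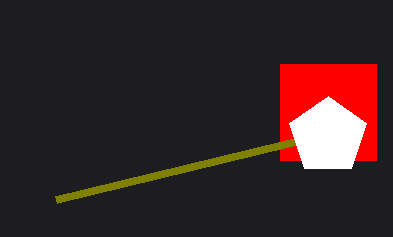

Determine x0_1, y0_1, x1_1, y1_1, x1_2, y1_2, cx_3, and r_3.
x0_1 = 280
y0_1 = 64
x1_1 = 376
y1_1 = 160
x1_2 = 56
y1_2 = 200
cx_3 = 328
r_3 = 40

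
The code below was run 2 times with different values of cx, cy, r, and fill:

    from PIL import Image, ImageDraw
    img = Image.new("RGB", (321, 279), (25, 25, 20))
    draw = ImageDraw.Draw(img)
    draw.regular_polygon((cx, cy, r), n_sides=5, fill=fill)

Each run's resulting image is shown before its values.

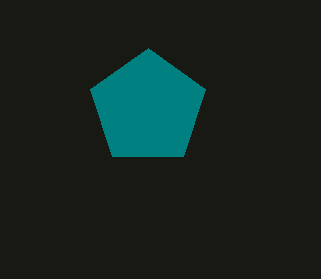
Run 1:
cx = 148, cy = 108, r = 60, fill = 'teal'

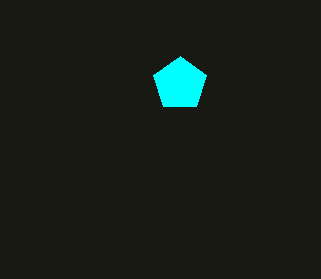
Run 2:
cx = 180, cy = 84, r = 28, fill = 'cyan'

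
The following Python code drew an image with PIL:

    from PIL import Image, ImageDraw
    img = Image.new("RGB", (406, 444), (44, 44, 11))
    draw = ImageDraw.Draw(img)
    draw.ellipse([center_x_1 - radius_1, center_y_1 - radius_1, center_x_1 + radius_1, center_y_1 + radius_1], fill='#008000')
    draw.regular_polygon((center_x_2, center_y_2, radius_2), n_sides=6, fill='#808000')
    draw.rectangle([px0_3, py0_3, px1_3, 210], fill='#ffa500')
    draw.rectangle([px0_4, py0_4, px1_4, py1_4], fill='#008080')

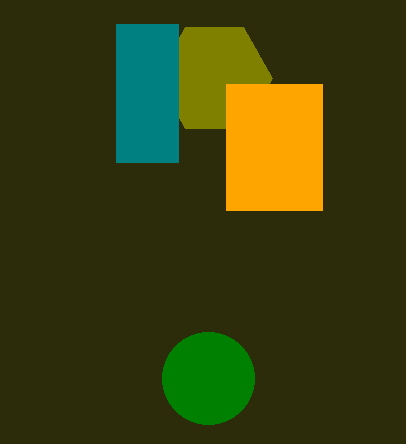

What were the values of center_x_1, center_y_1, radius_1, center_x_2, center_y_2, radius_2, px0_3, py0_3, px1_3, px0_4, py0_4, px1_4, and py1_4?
center_x_1 = 208, center_y_1 = 378, radius_1 = 46, center_x_2 = 214, center_y_2 = 78, radius_2 = 58, px0_3 = 226, py0_3 = 84, px1_3 = 322, px0_4 = 116, py0_4 = 24, px1_4 = 178, py1_4 = 162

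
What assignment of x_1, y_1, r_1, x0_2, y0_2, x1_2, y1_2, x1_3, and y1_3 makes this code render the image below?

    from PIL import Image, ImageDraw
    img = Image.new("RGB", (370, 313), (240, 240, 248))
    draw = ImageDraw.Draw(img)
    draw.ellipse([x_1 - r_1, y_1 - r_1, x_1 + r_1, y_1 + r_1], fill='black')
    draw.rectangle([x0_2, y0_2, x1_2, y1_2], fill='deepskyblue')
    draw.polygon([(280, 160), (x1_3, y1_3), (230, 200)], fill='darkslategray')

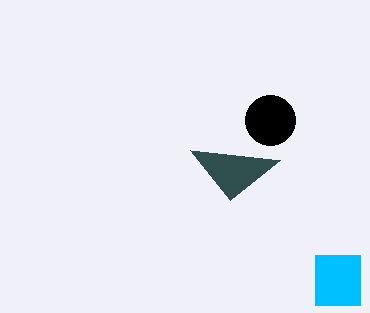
x_1 = 270, y_1 = 120, r_1 = 25, x0_2 = 315, y0_2 = 255, x1_2 = 360, y1_2 = 305, x1_3 = 190, y1_3 = 150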